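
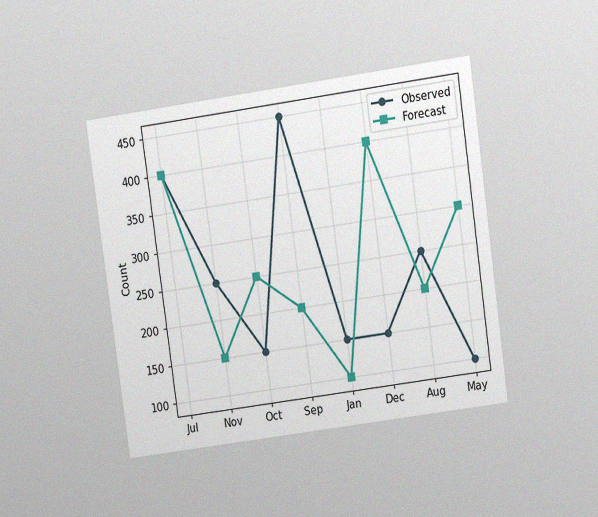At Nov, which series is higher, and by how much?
Observed, by 100

The chart is tilted about 8° counter-clockwise and viewed at a slight angle, with some photo noise. At Nov, Observed sits above the other line by 100.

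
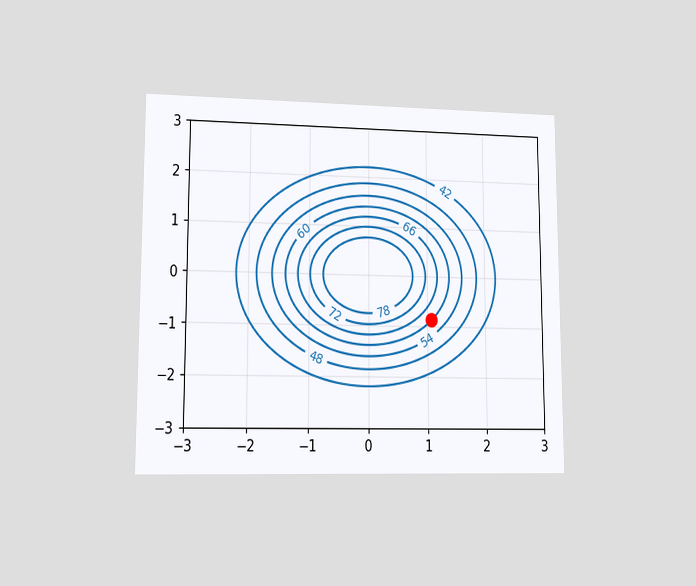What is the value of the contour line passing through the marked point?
The chart is viewed at a slight angle. The marked point sits on the contour labelled 60.

60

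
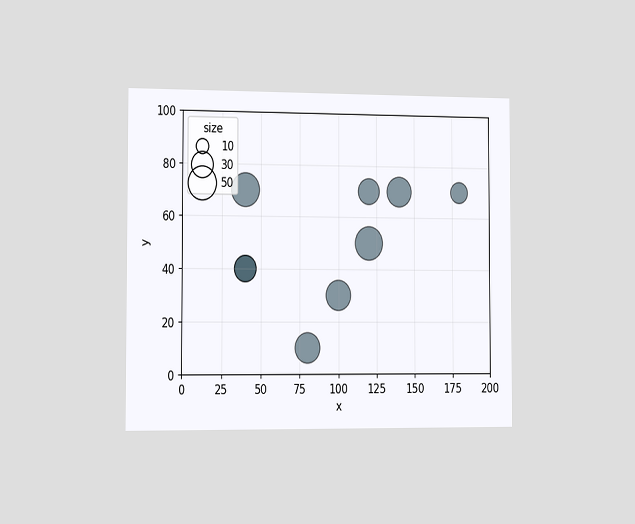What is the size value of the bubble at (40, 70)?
The chart is viewed slightly from the left. Matching the bubble at (40, 70) against the size legend gives 50.

50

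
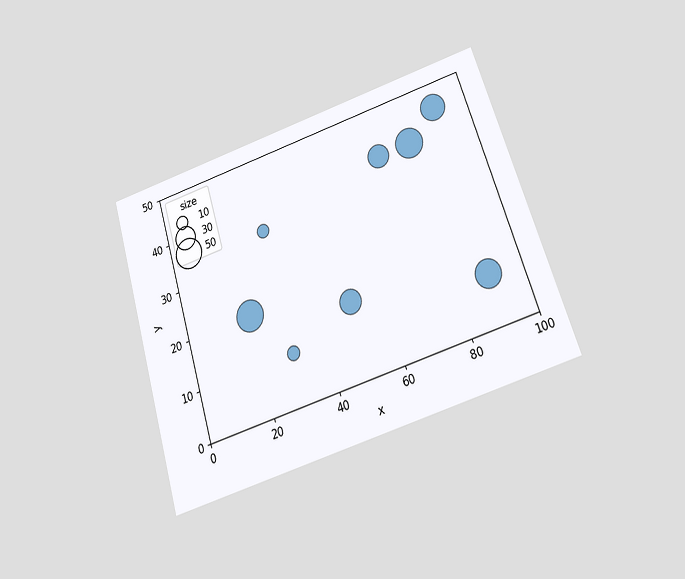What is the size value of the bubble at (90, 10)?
40

The chart is tilted about 17° counter-clockwise and viewed slightly from below. Matching the bubble at (90, 10) against the size legend gives 40.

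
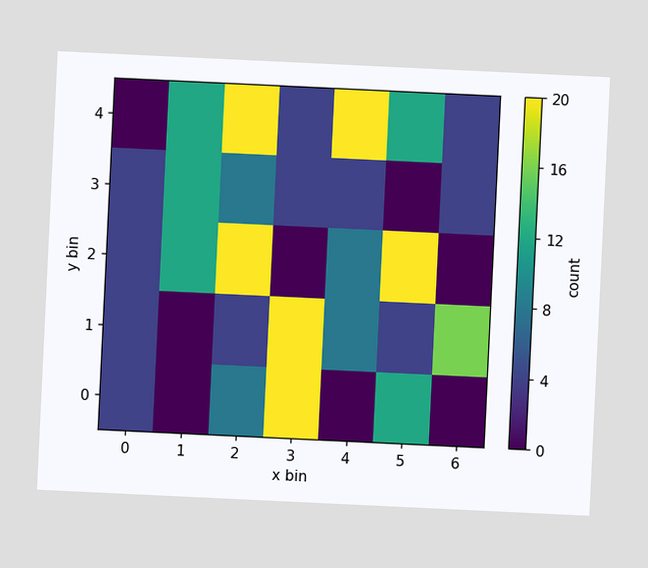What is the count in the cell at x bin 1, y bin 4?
The chart is tilted about 3° clockwise. Matching the cell (1, 4) against the colorbar gives 12.

12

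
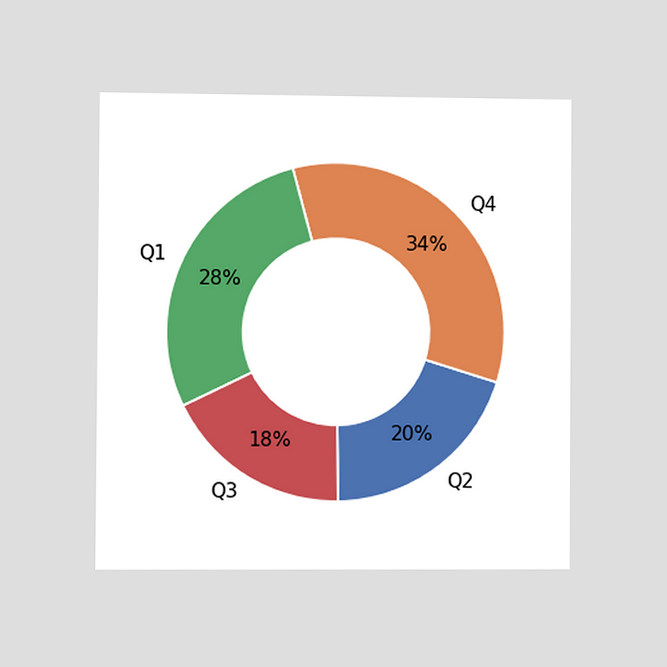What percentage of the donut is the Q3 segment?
18%

The chart is viewed at a slight angle. The Q3 segment takes up 18% of the ring.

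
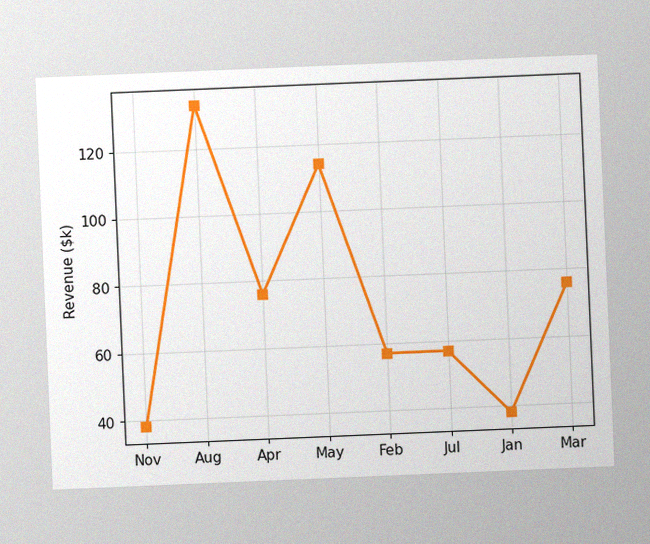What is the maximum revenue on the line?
The chart is tilted about 2° counter-clockwise, with some photo noise. The highest point is at Aug, and reading across to the y-axis gives $133k.

$133k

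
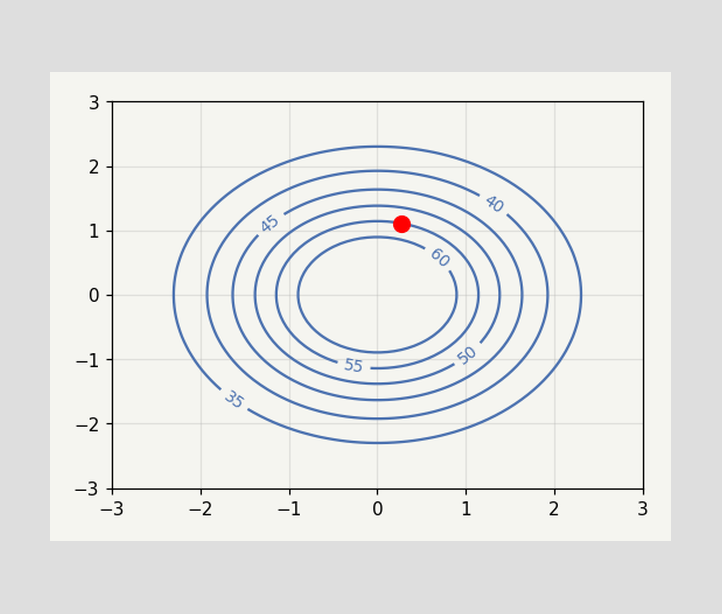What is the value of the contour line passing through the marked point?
The marked point sits on the contour labelled 55.

55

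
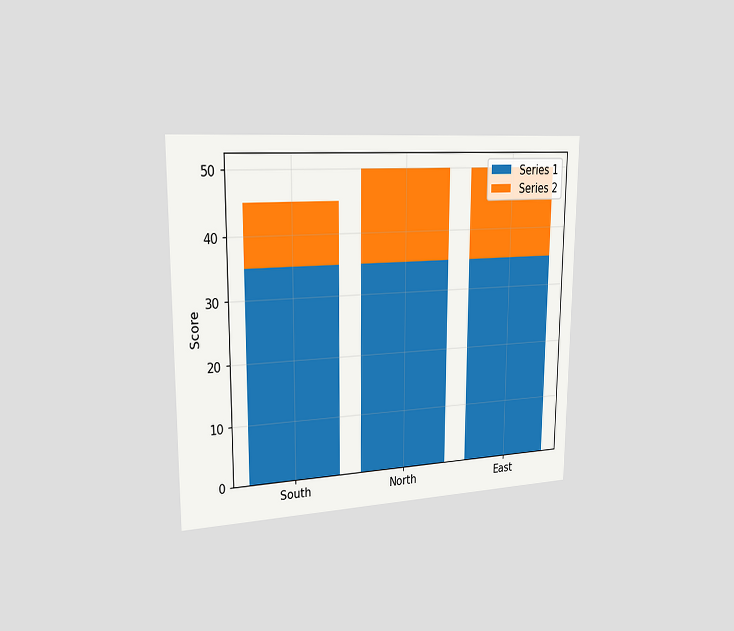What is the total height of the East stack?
The chart is viewed slightly from the left. The East stack's top reaches 50 on the y-axis.

50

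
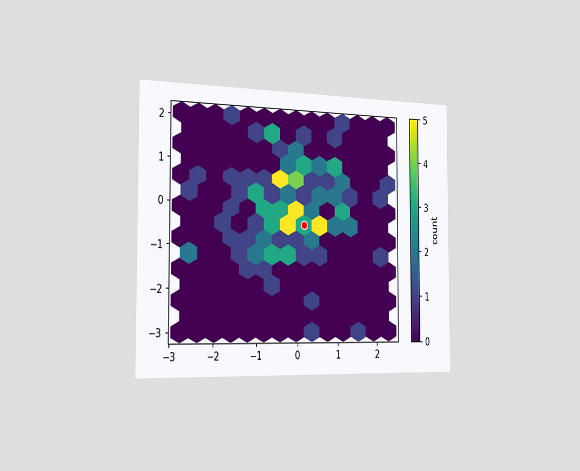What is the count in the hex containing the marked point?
The chart is viewed slightly from the left. The marked hex reads 3 on the colorbar.

3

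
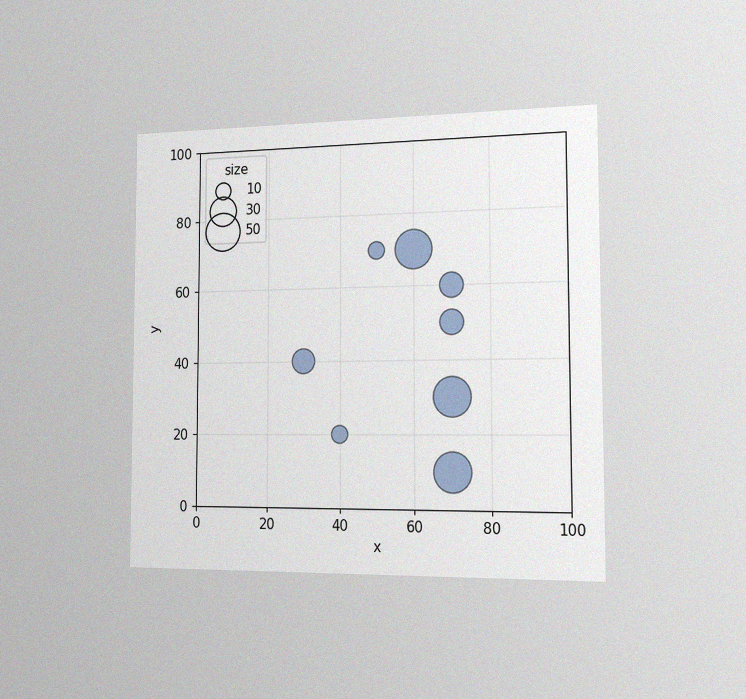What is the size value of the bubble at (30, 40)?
20

The chart is viewed slightly from the right, with some photo noise. Matching the bubble at (30, 40) against the size legend gives 20.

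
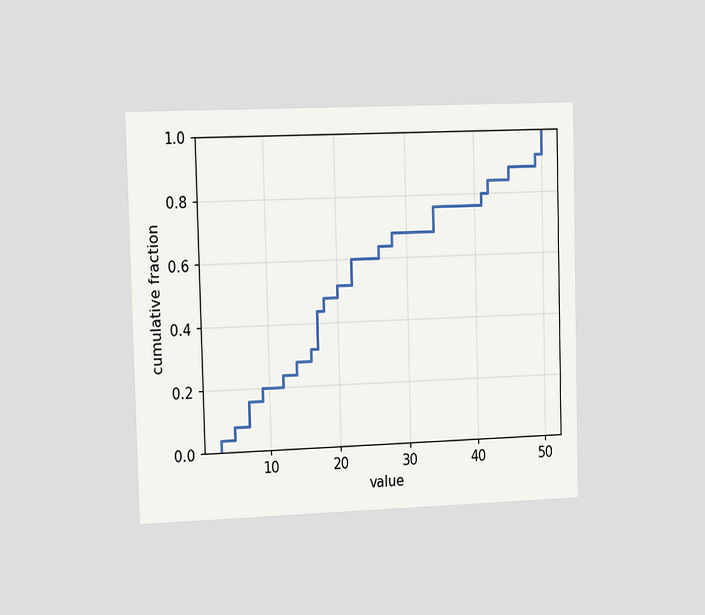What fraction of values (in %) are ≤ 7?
The chart is viewed slightly from the left. At x=7 the ECDF step is at 16%.

16%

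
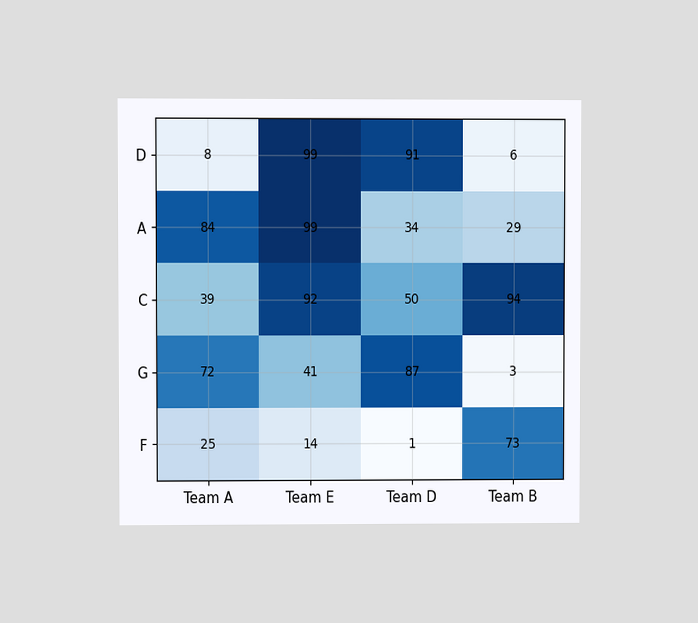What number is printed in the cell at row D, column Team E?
The chart is viewed at a slight angle. The (D, Team E) cell reads 99.

99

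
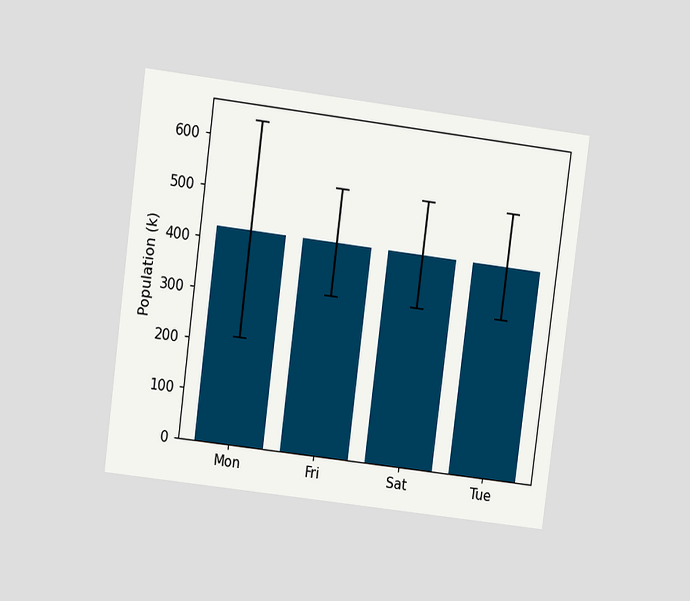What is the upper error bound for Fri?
The chart is tilted about 7° clockwise and viewed at a slight angle. The Fri bar's upper whisker reaches 530k.

530k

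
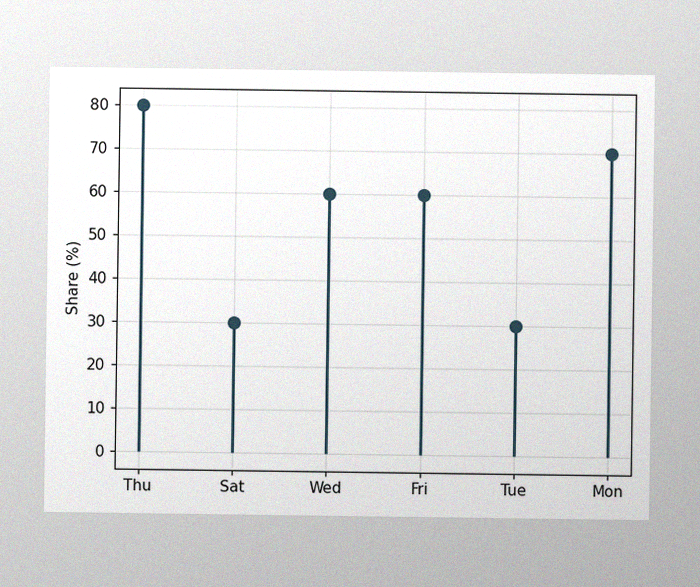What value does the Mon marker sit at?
The image has some photo noise and uneven lighting. The Mon marker sits at 70%.

70%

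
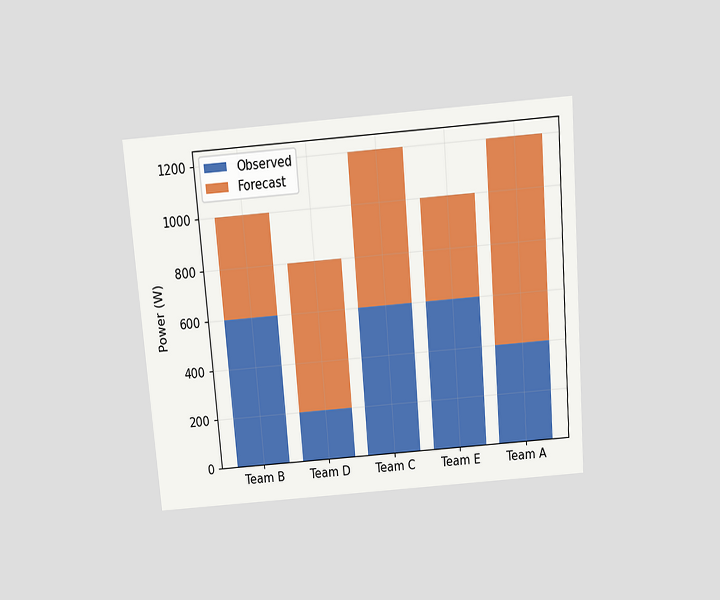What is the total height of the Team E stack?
1000W

The chart is tilted about 5° counter-clockwise and viewed slightly from above. The Team E stack's top reaches 1000W on the y-axis.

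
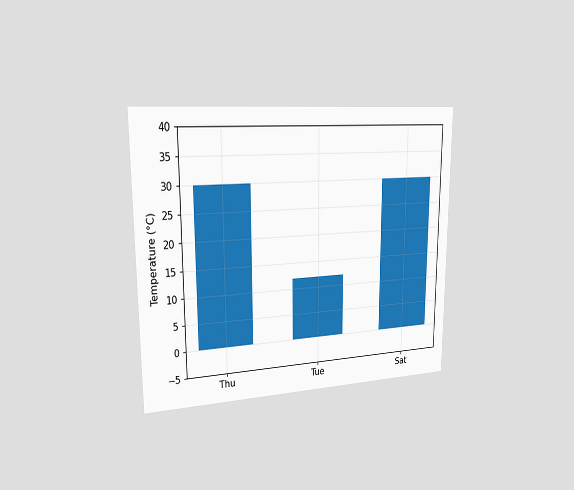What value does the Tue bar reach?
The chart is viewed slightly from the left. Reading along the chart's y-axis, the Tue bar reaches 12°C.

12°C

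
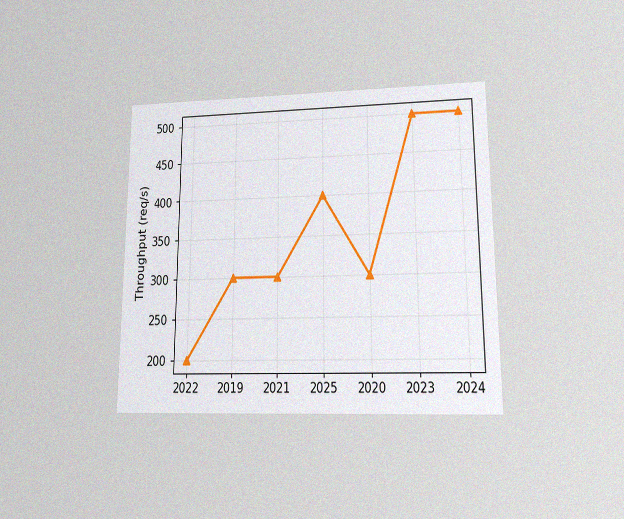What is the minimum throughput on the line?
200req/s

The chart is viewed at a slight angle, with some photo noise. The lowest point is at 2022, and reading across to the y-axis gives 200req/s.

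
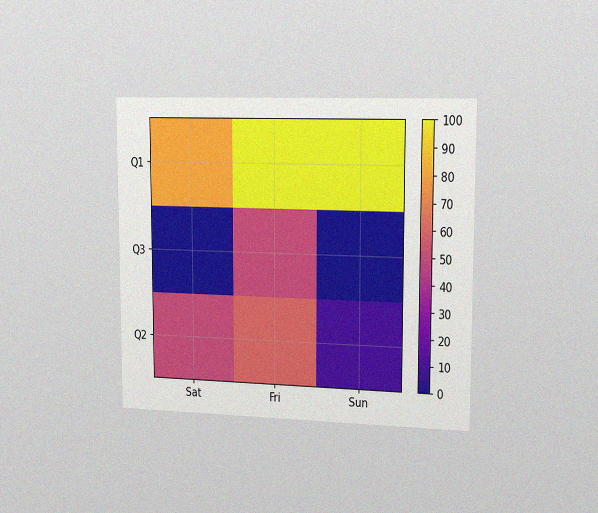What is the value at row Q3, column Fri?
The chart is viewed slightly from the right, with some photo noise. Matching cell (Q3, Fri) against the colorbar gives 50.

50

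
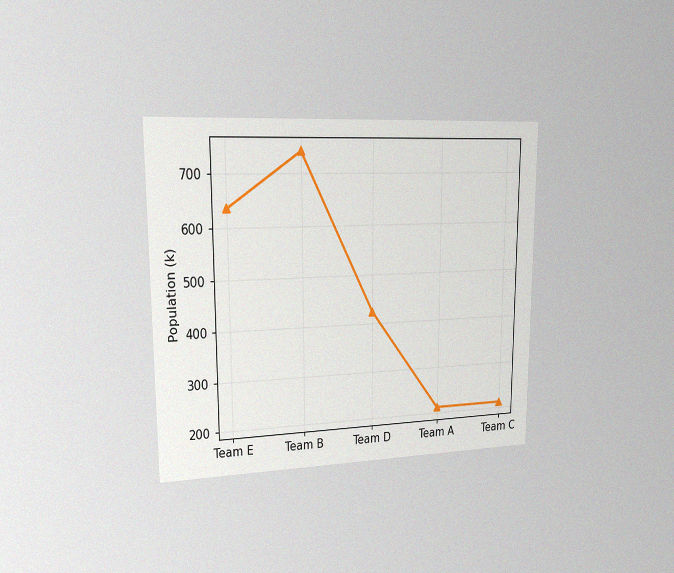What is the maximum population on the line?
742k

The chart is viewed slightly from the left, with some photo noise. The highest point is at Team B, and reading across to the y-axis gives 742k.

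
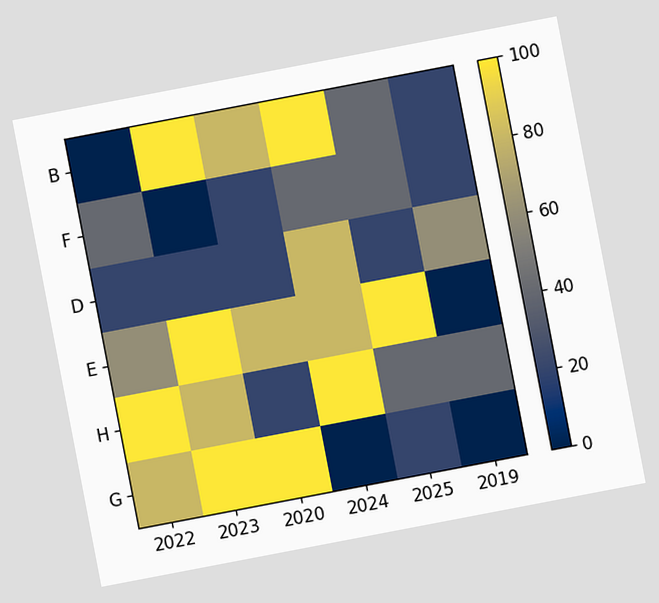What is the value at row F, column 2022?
The chart is tilted about 11° counter-clockwise. Matching cell (F, 2022) against the colorbar gives 40.

40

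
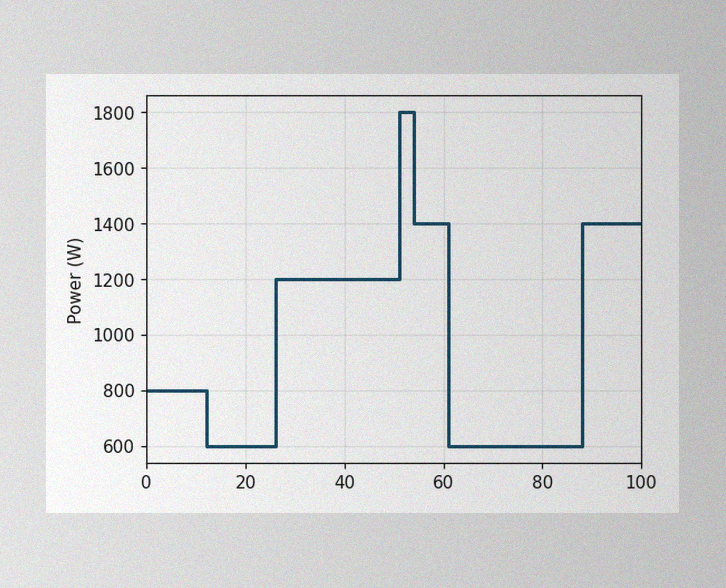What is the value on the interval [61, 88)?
600W

The image has some photo noise and uneven lighting. On [61, 88) the step sits at 600W.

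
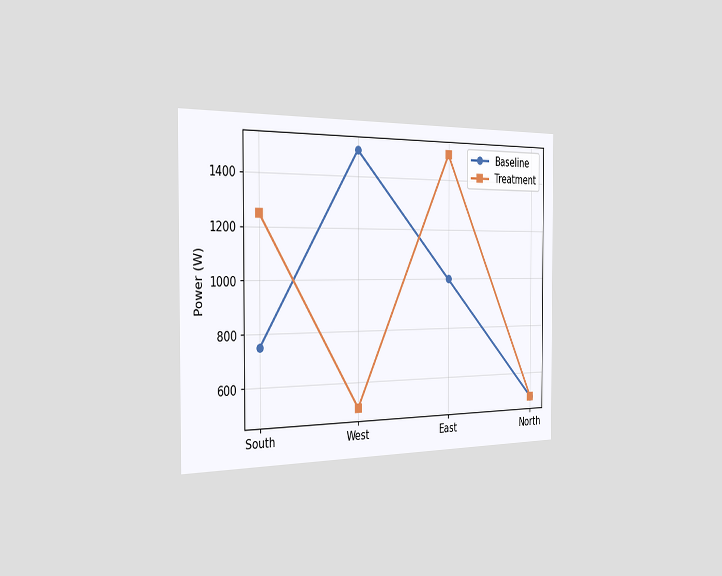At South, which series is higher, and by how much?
The chart is viewed slightly from the left. At South, Treatment sits above the other line by 500W.

Treatment, by 500W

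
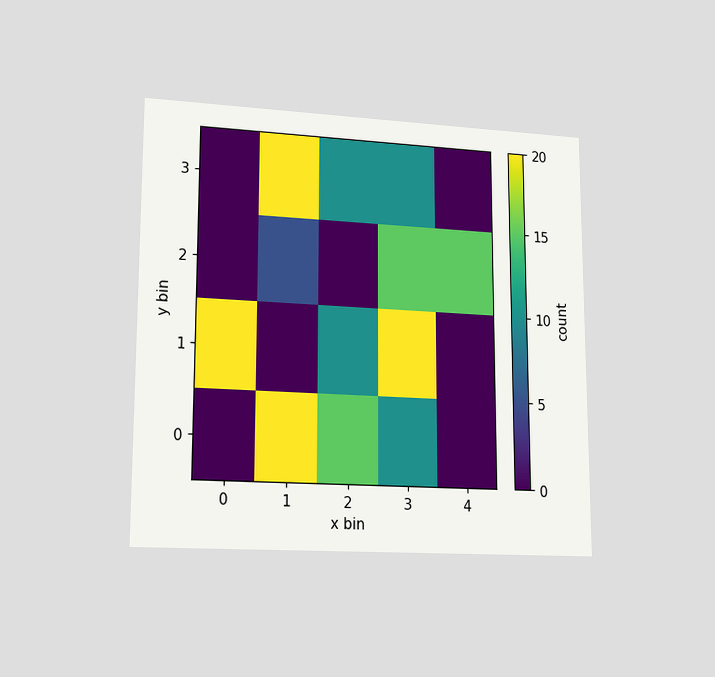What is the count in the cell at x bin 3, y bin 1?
The chart is viewed at a slight angle. Matching the cell (3, 1) against the colorbar gives 20.

20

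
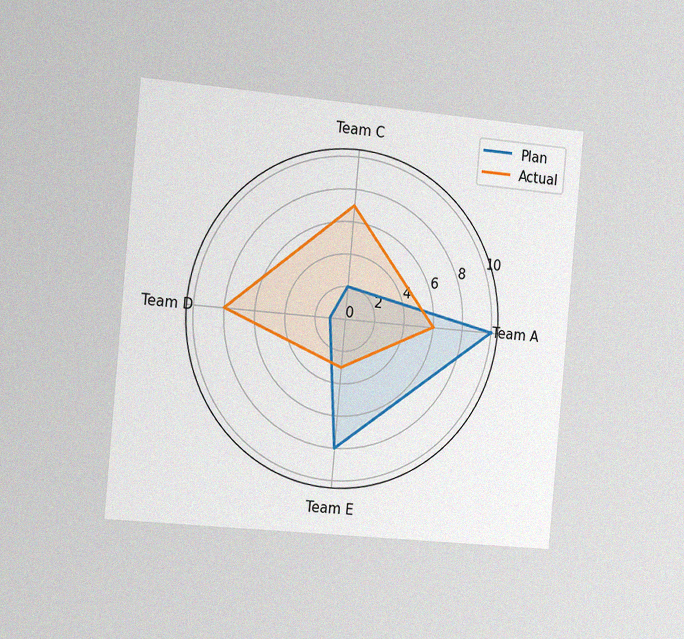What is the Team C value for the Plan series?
The chart is tilted about 5° clockwise and viewed slightly from the left, with some photo noise. On the Team C axis, Plan reaches 2.

2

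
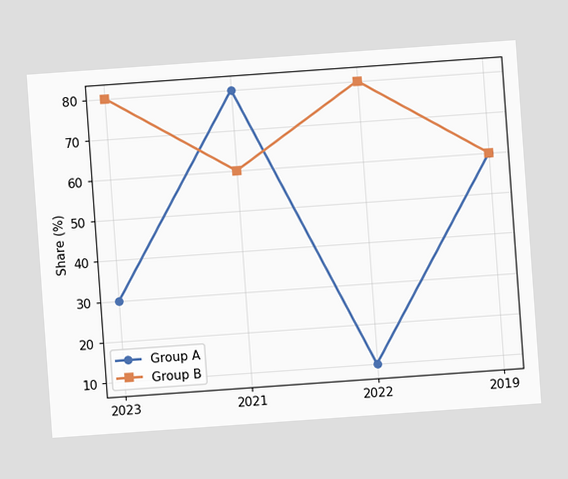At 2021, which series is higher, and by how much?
The chart is tilted about 4° counter-clockwise. At 2021, Group A sits above the other line by 20%.

Group A, by 20%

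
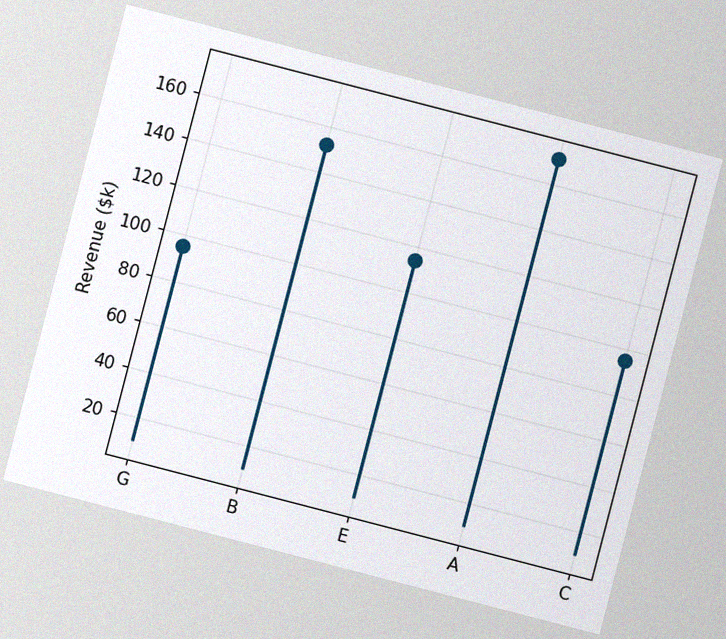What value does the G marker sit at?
The chart is tilted about 15° clockwise, with some photo noise. The G marker sits at $95k.

$95k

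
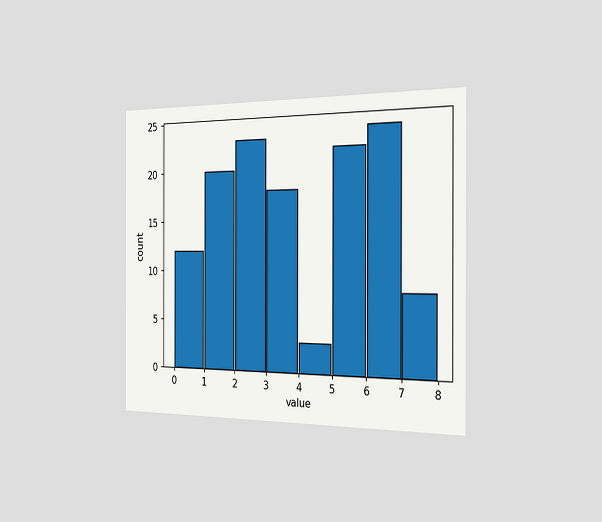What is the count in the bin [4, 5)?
3

The chart is viewed slightly from the right. The [4, 5) bin has height 3.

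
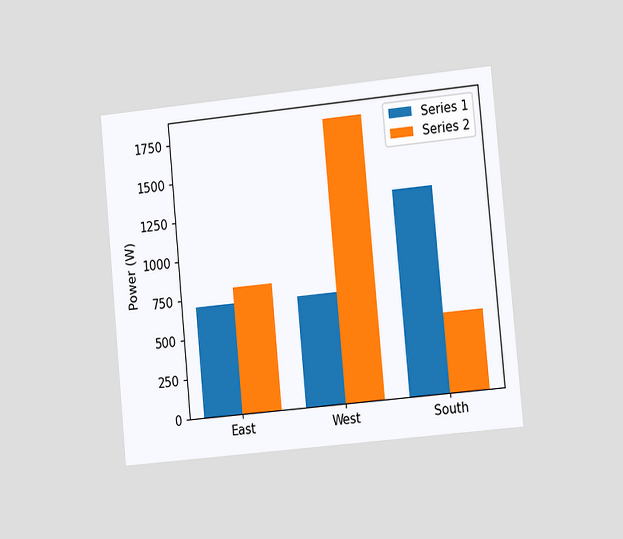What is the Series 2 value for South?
The chart is tilted about 5° counter-clockwise and viewed slightly from the right. The Series 2 bar at South reaches 500W on the y-axis.

500W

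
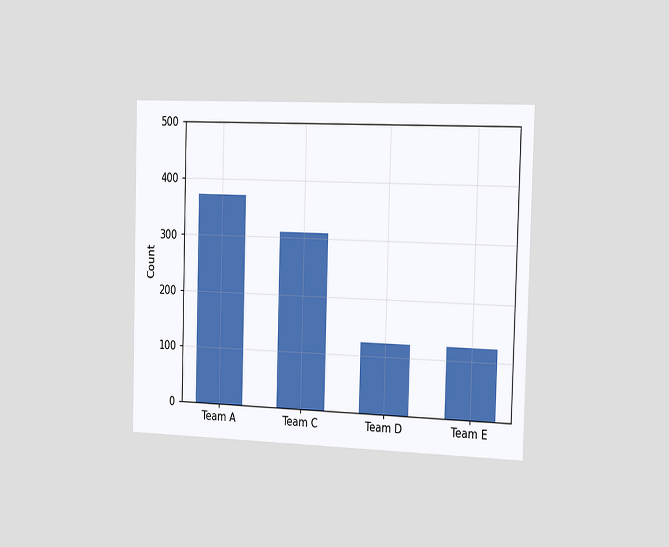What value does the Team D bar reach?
124

The chart is viewed slightly from the right. Reading along the chart's y-axis, the Team D bar reaches 124.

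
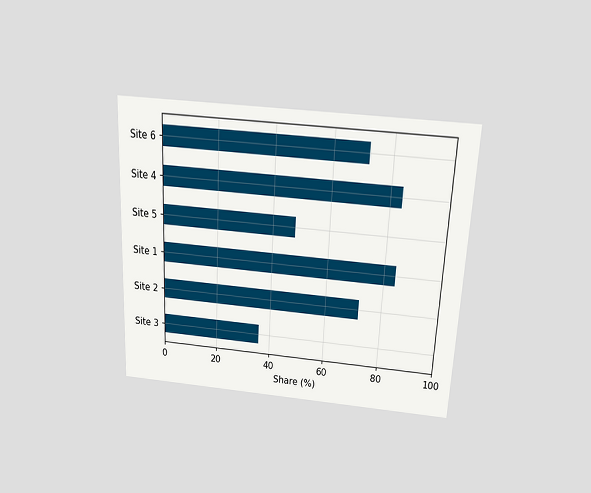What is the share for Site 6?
The chart is tilted about 3° clockwise and viewed slightly from above. Reading along the chart's x-axis, the Site 6 bar reaches 72%.

72%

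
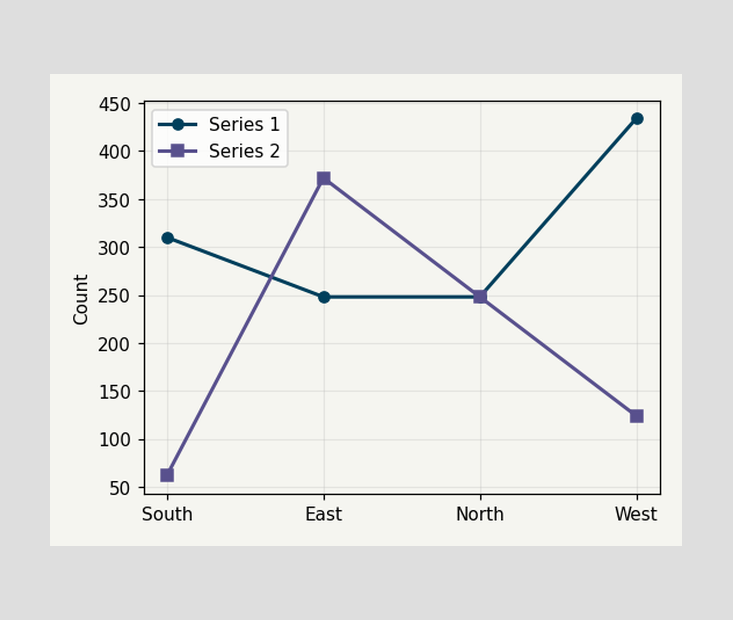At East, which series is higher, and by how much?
At East, Series 2 sits above the other line by 124.

Series 2, by 124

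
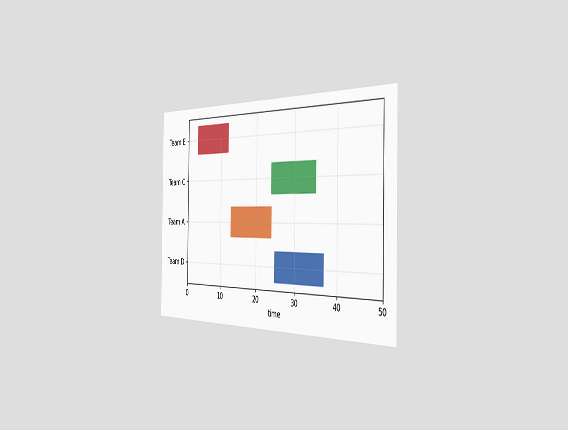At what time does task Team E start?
3

The chart is viewed slightly from the right. The Team E bar begins at t=3.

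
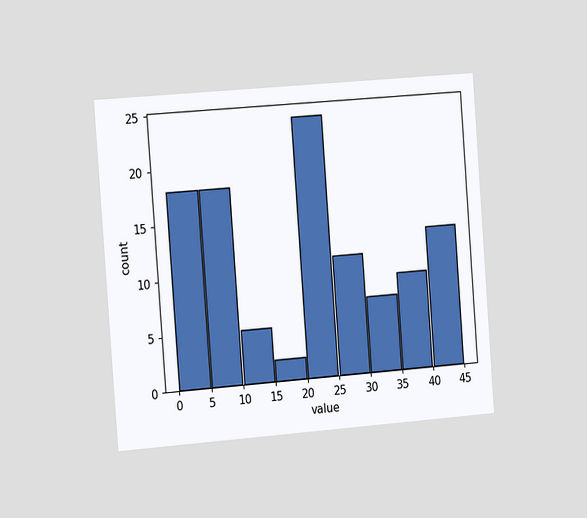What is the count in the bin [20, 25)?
The chart is tilted about 4° counter-clockwise and viewed slightly from the left. The [20, 25) bin has height 24.

24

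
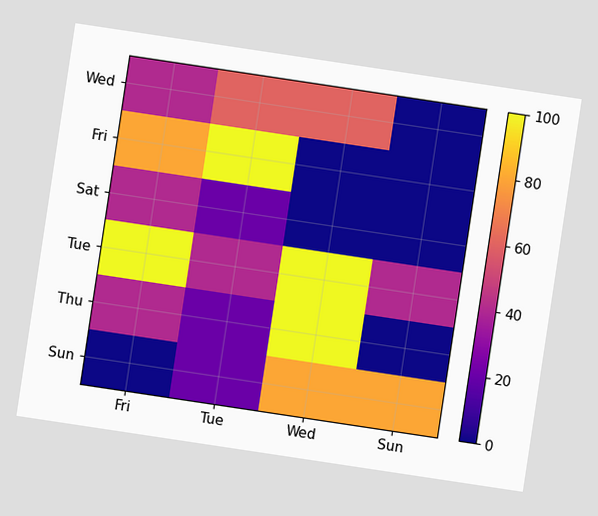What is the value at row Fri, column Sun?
0

The chart is tilted about 9° clockwise. Matching cell (Fri, Sun) against the colorbar gives 0.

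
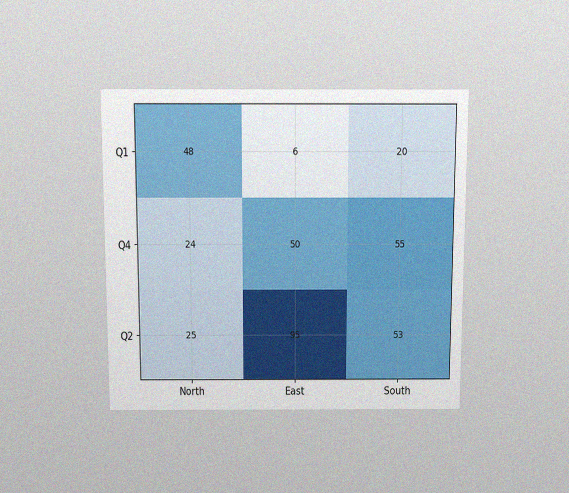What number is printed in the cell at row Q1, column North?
48

The chart is viewed slightly from above, with some photo noise. The (Q1, North) cell reads 48.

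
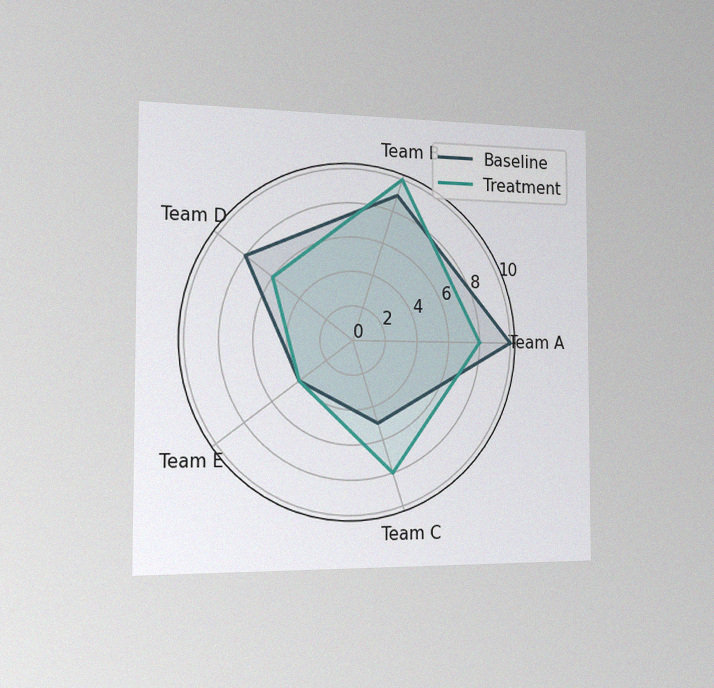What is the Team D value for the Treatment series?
6

The chart is viewed slightly from the left, with some photo noise. On the Team D axis, Treatment reaches 6.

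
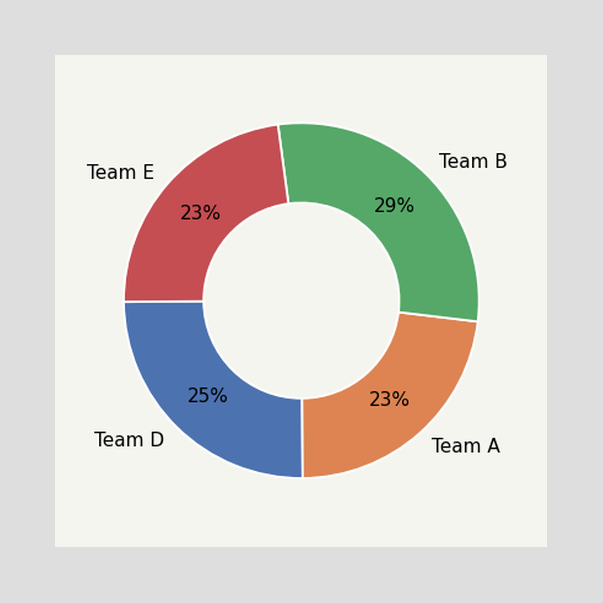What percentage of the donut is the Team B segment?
29%

The Team B segment takes up 29% of the ring.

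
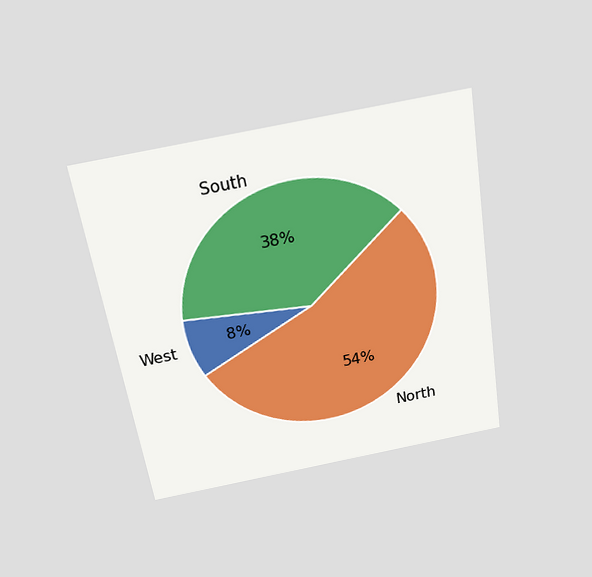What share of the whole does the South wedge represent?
The chart is tilted about 9° counter-clockwise and viewed slightly from above. The South slice takes up 38% of the pie.

38%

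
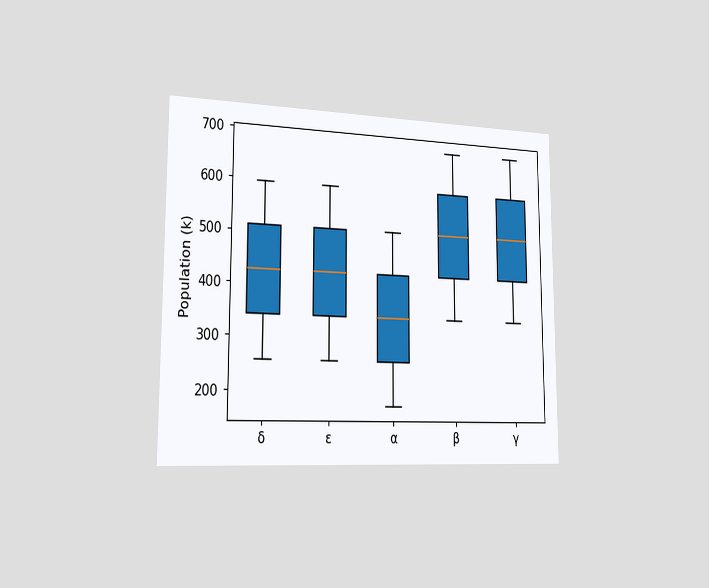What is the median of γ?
510k

The chart is viewed slightly from the left. The median line in the γ box sits at 510k.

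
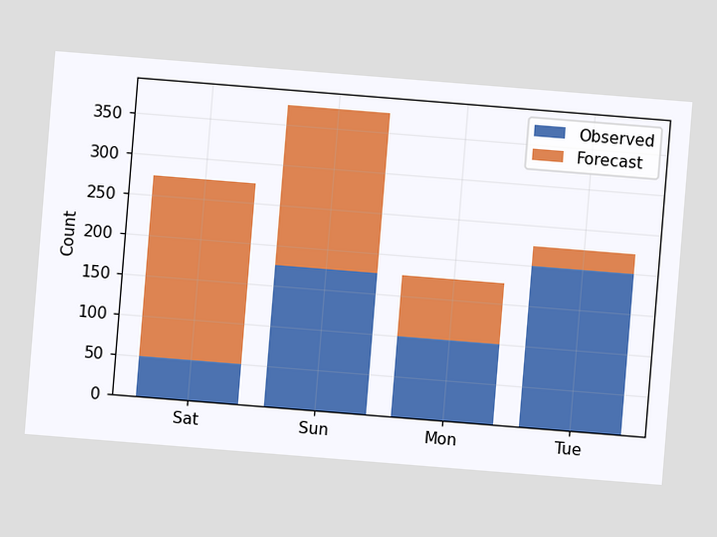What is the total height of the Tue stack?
The chart is tilted about 5° clockwise. The Tue stack's top reaches 225 on the y-axis.

225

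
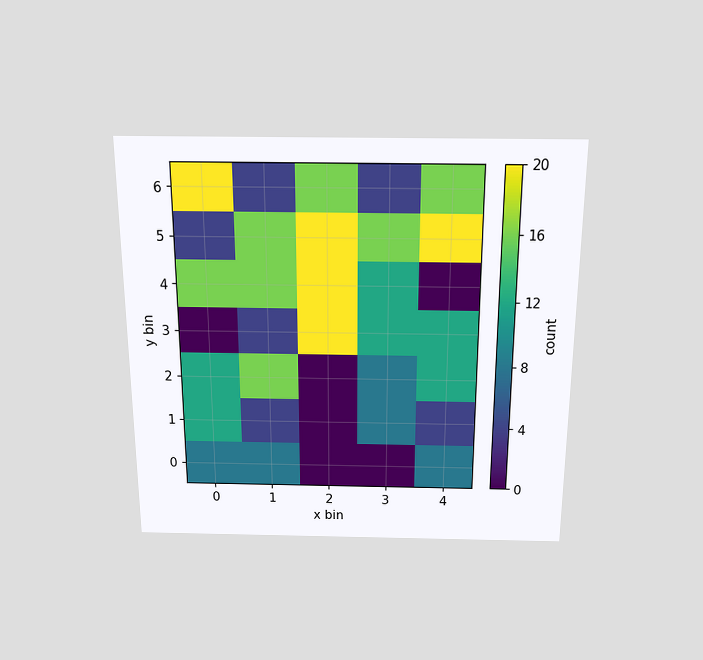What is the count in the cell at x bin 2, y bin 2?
0

The chart is viewed slightly from above. Matching the cell (2, 2) against the colorbar gives 0.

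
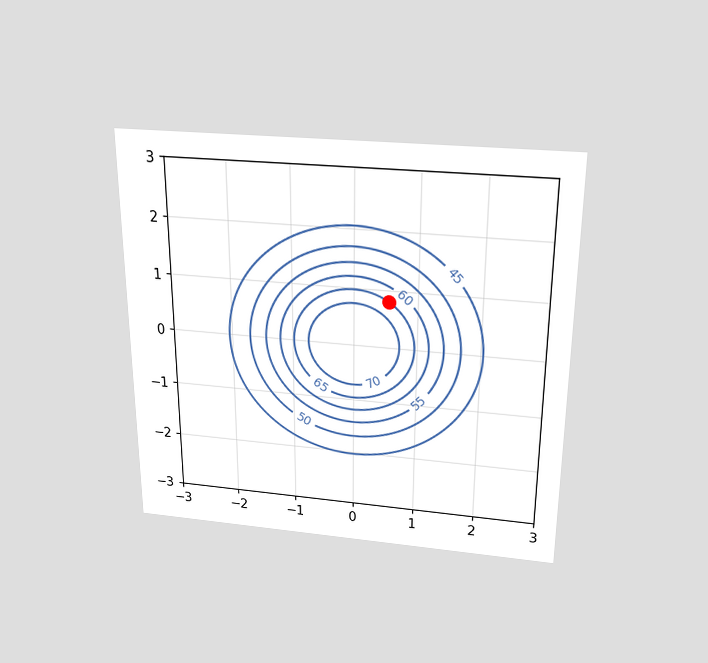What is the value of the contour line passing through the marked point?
The chart is viewed slightly from above. The marked point sits on the contour labelled 65.

65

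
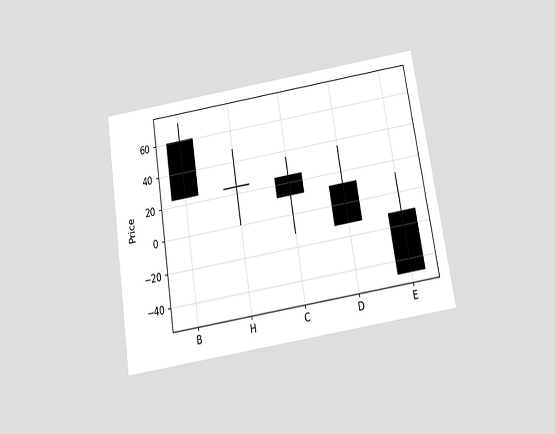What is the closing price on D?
The chart is tilted about 9° counter-clockwise and viewed slightly from below. The D candle closes at -12.

-12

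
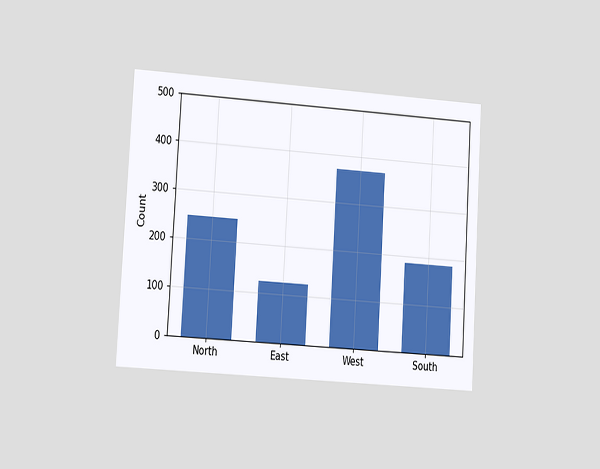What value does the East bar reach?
124

The chart is tilted about 3° clockwise and viewed at a slight angle. Reading along the chart's y-axis, the East bar reaches 124.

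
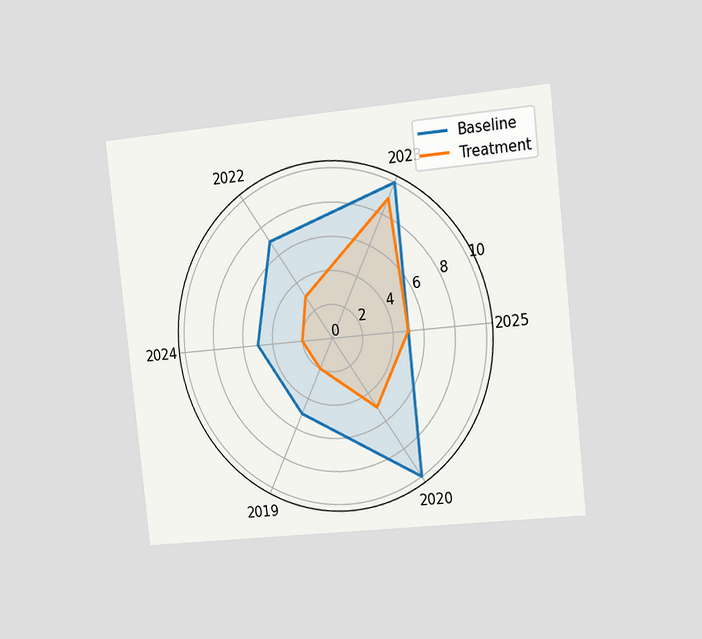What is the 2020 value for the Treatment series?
The chart is tilted about 6° counter-clockwise and viewed slightly from the right. On the 2020 axis, Treatment reaches 5.

5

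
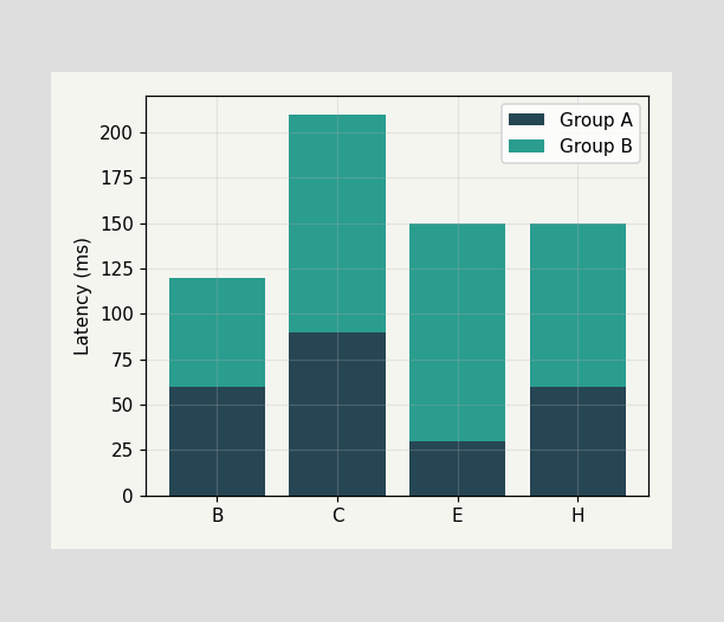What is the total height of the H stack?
150ms

The H stack's top reaches 150ms on the y-axis.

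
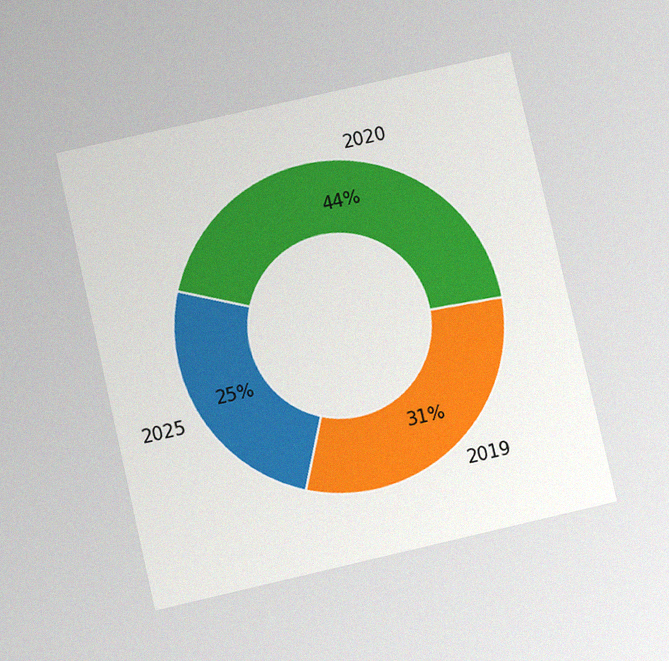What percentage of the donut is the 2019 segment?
The chart is tilted about 13° counter-clockwise and viewed slightly from below, with some photo noise. The 2019 segment takes up 31% of the ring.

31%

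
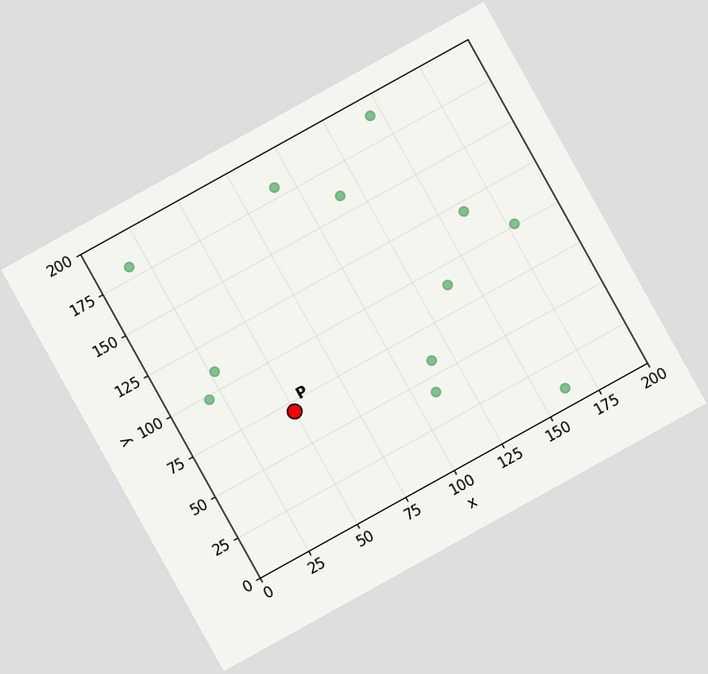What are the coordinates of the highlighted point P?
The chart is tilted about 29° counter-clockwise. Following the gridlines from P to each axis, P sits at (50, 70).

(50, 70)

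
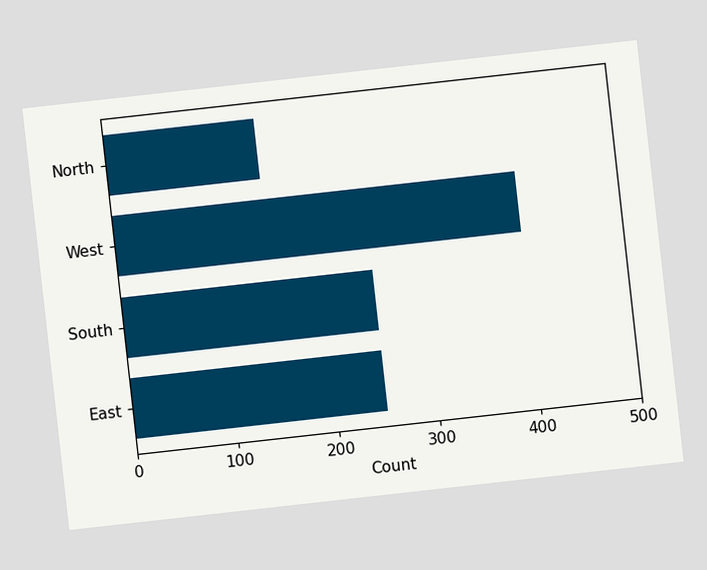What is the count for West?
The chart is tilted about 6° counter-clockwise. Reading along the chart's x-axis, the West bar reaches 400.

400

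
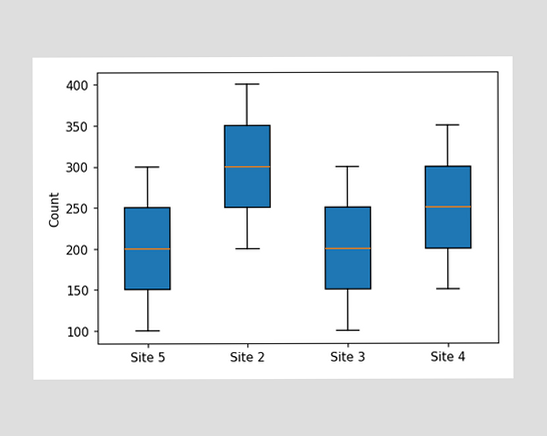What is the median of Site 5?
The median line in the Site 5 box sits at 200.

200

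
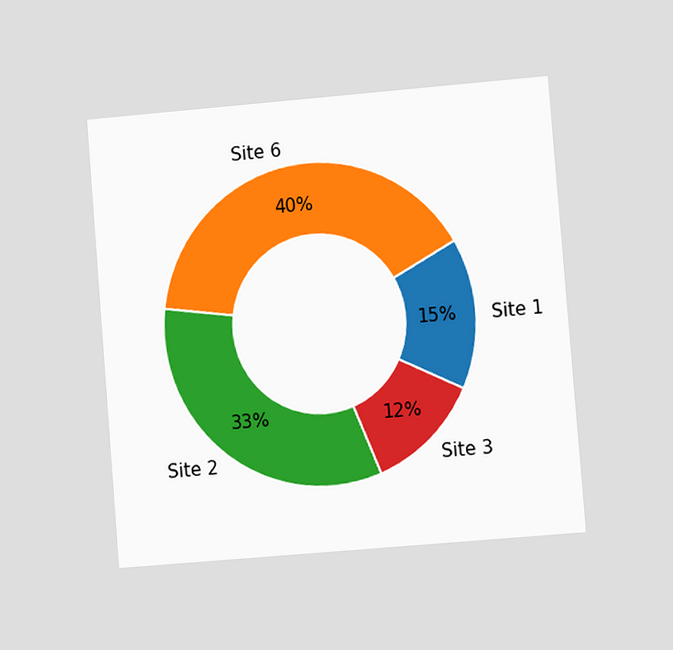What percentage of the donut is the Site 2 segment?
The chart is tilted about 5° counter-clockwise and viewed at a slight angle. The Site 2 segment takes up 33% of the ring.

33%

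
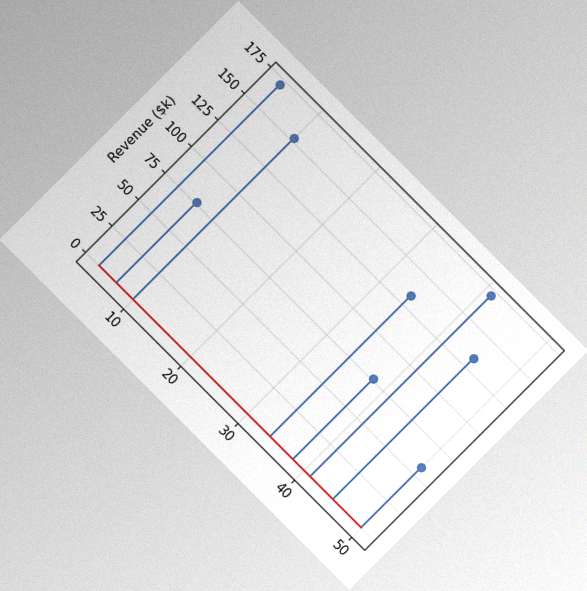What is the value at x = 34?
The chart is tilted about 45° clockwise, with some photo noise. The stem at x=34 reaches $133k.

$133k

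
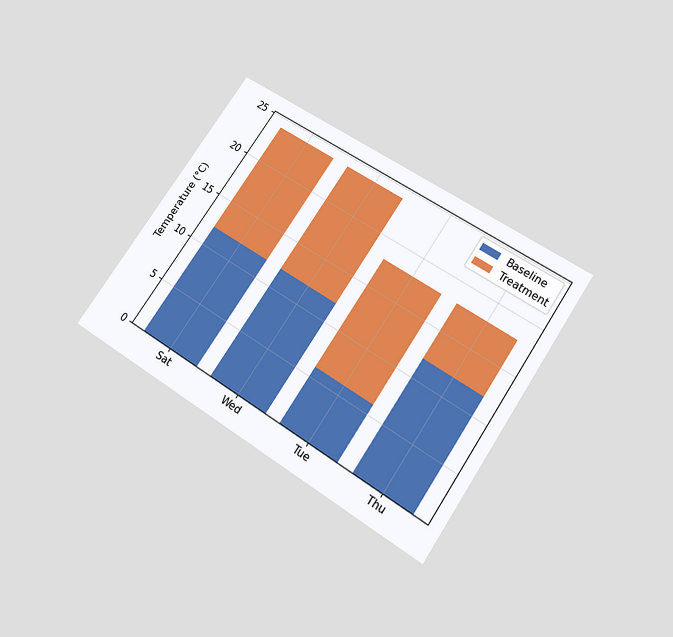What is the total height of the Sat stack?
The chart is tilted about 34° clockwise and viewed slightly from below. The Sat stack's top reaches 24°C on the y-axis.

24°C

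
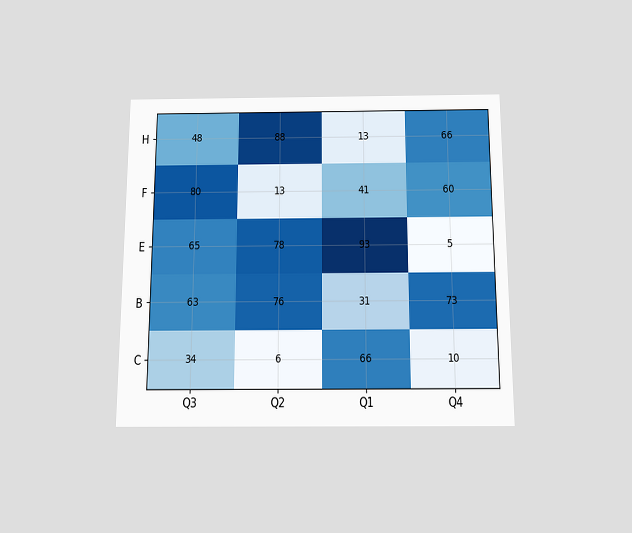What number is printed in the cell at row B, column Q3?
The chart is viewed slightly from below. The (B, Q3) cell reads 63.

63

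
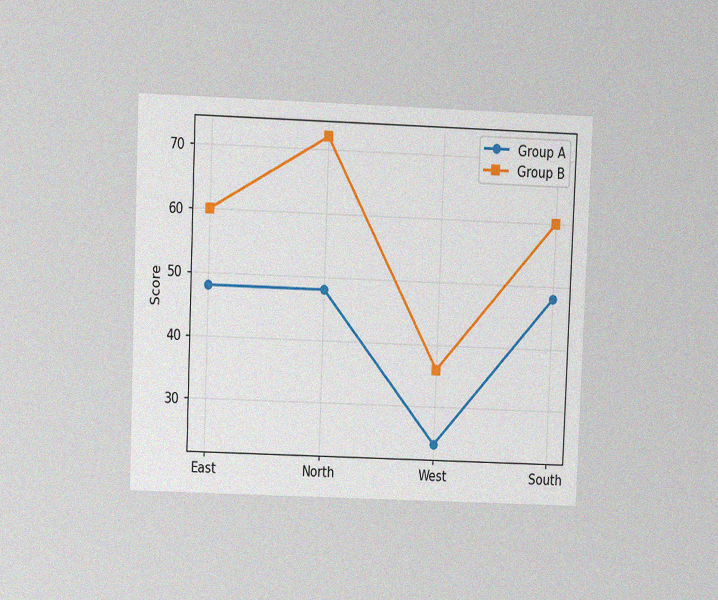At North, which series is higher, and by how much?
Group B, by 24

The chart is tilted about 2° clockwise and viewed at a slight angle, with some photo noise. At North, Group B sits above the other line by 24.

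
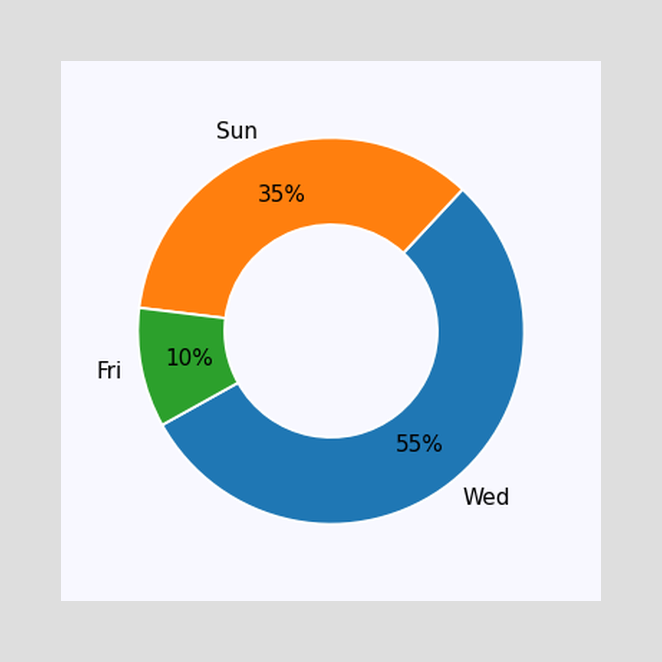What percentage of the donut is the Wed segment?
The Wed segment takes up 55% of the ring.

55%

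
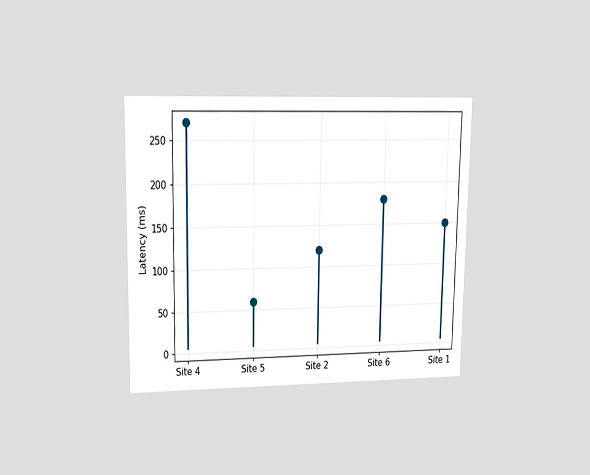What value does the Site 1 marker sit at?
150ms

The chart is viewed at a slight angle. The Site 1 marker sits at 150ms.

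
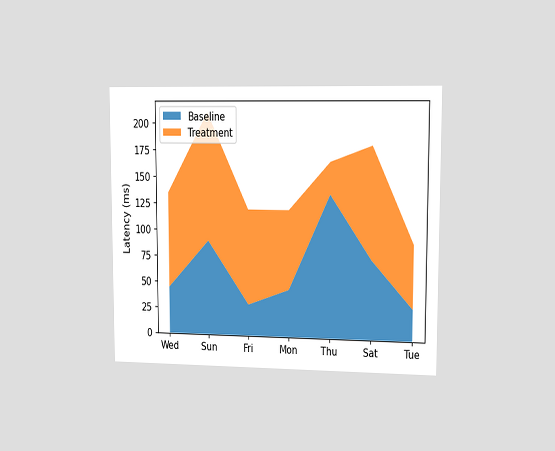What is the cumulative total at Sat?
180ms

The chart is viewed slightly from the right. The stacked total at Sat reaches 180ms.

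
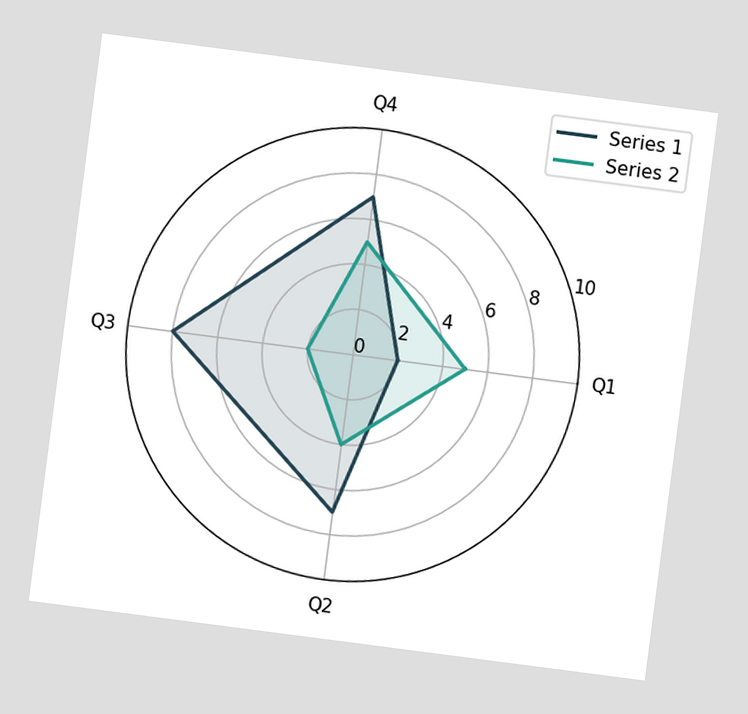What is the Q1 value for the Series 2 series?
The chart is tilted about 7° clockwise. On the Q1 axis, Series 2 reaches 5.

5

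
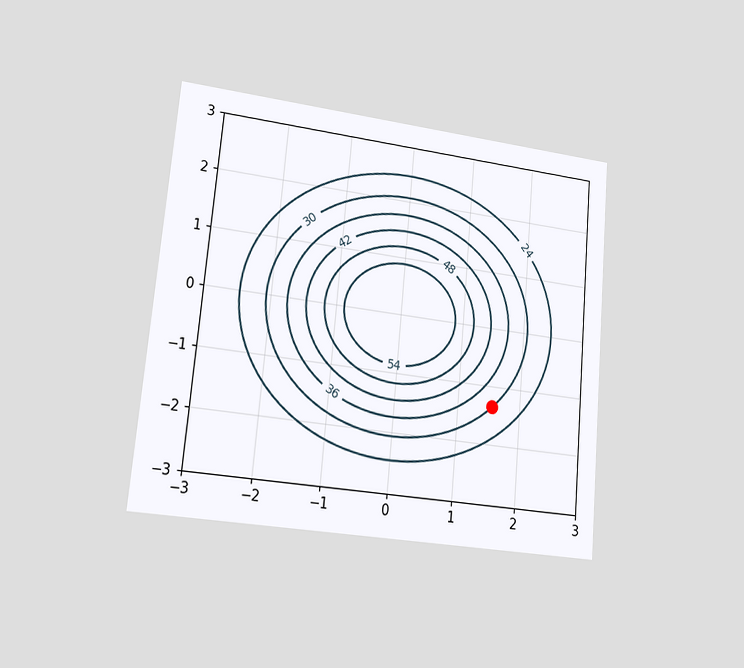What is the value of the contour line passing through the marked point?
The chart is tilted about 5° clockwise and viewed at a slight angle. The marked point sits on the contour labelled 30.

30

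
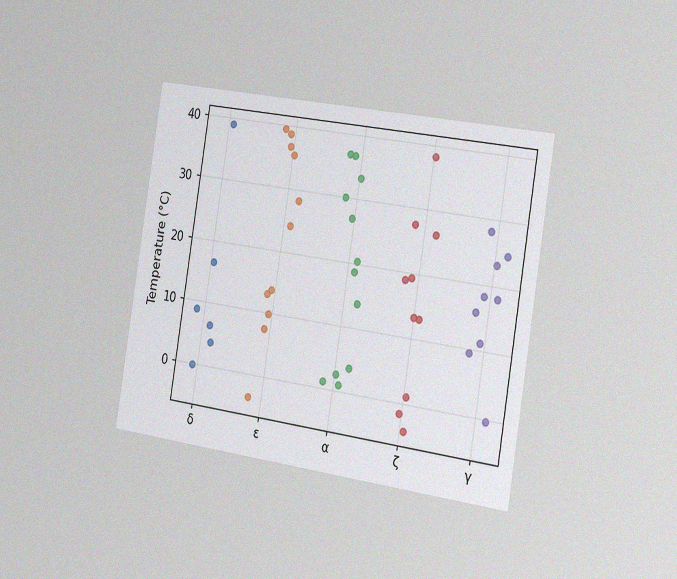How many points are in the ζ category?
The chart is tilted about 9° clockwise and viewed slightly from the right, with some photo noise. Counting the markers in the ζ column gives 10.

10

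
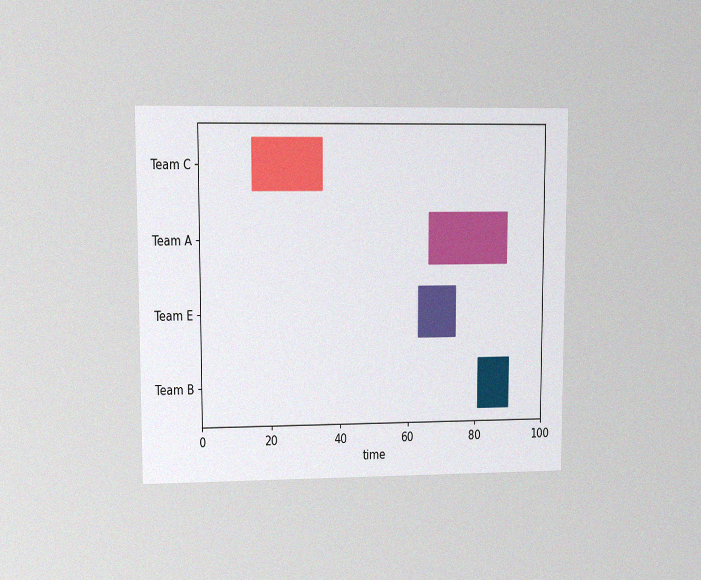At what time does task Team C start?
15

The chart is viewed at a slight angle, with some photo noise. The Team C bar begins at t=15.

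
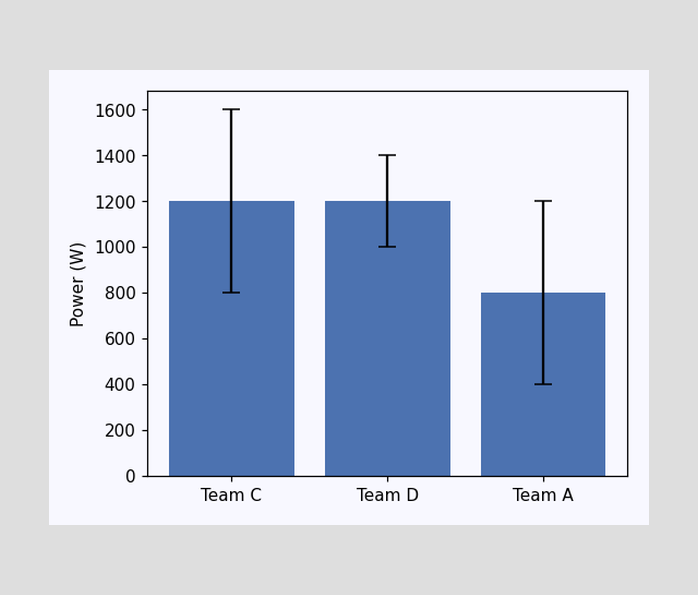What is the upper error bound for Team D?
The Team D bar's upper whisker reaches 1400W.

1400W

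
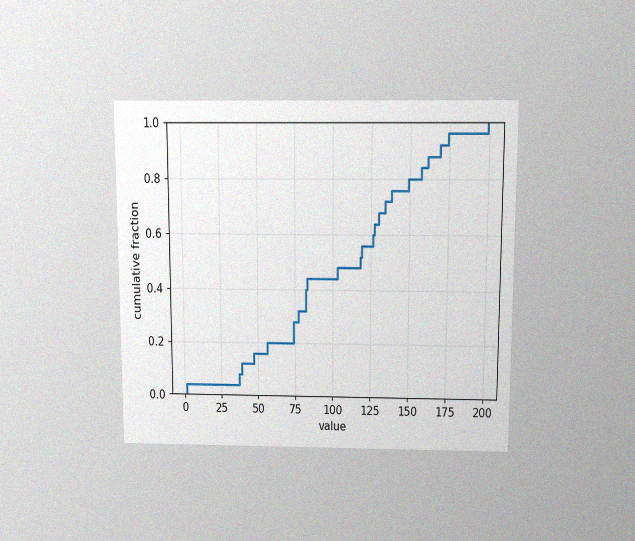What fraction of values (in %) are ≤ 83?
44%

The chart is viewed slightly from above, with some photo noise. At x=83 the ECDF step is at 44%.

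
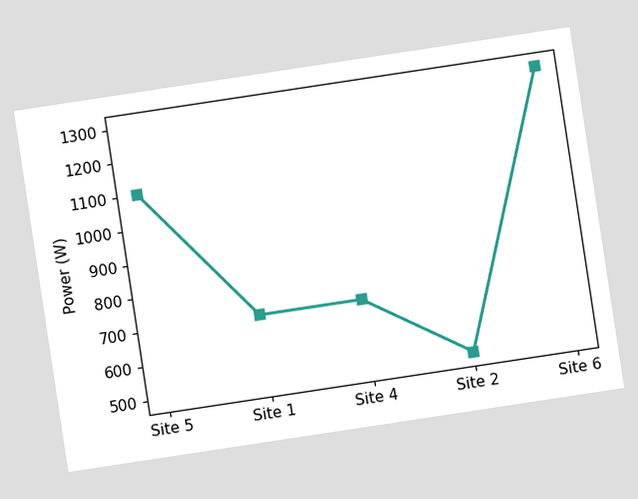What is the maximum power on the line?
The chart is tilted about 9° counter-clockwise. The highest point is at Site 6, and reading across to the y-axis gives 1300W.

1300W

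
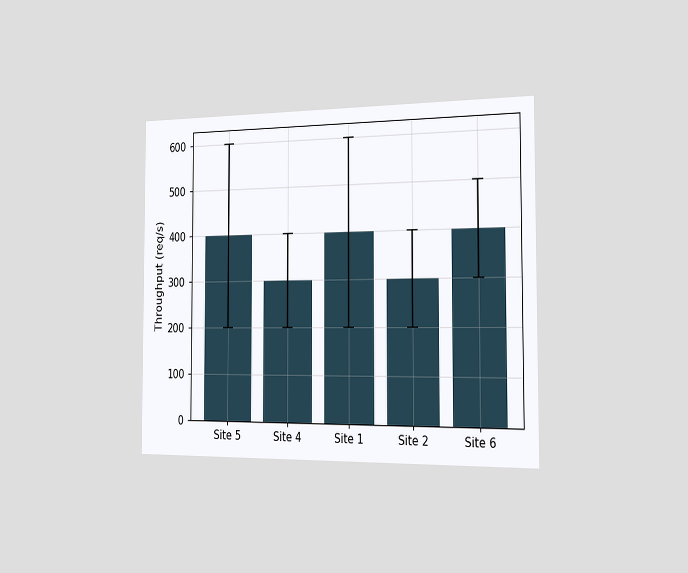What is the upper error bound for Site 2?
The chart is viewed slightly from the right. The Site 2 bar's upper whisker reaches 400req/s.

400req/s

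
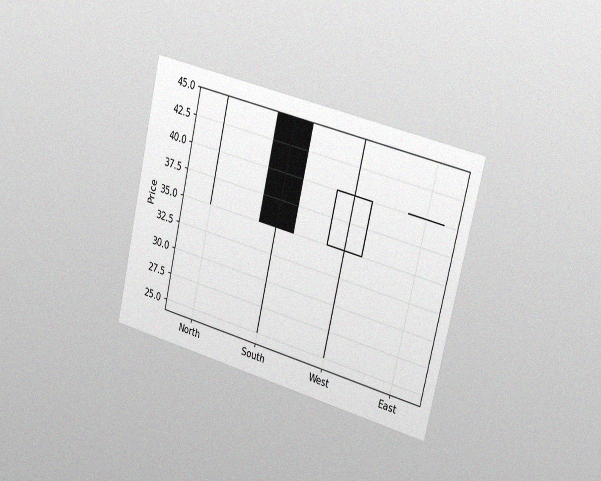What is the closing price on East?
The chart is tilted about 13° clockwise and viewed slightly from the right, with some photo noise. The East candle closes at 40.

40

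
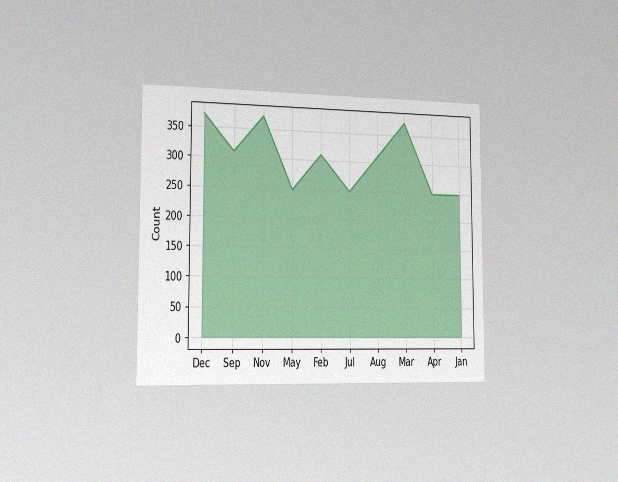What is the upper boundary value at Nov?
The chart is viewed slightly from the left, with some photo noise. At Nov the upper boundary is at 372.

372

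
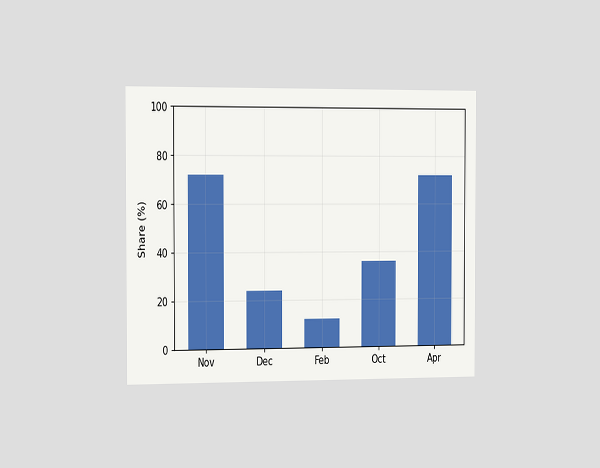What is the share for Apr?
The chart is viewed slightly from the left. Reading along the chart's y-axis, the Apr bar reaches 72%.

72%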